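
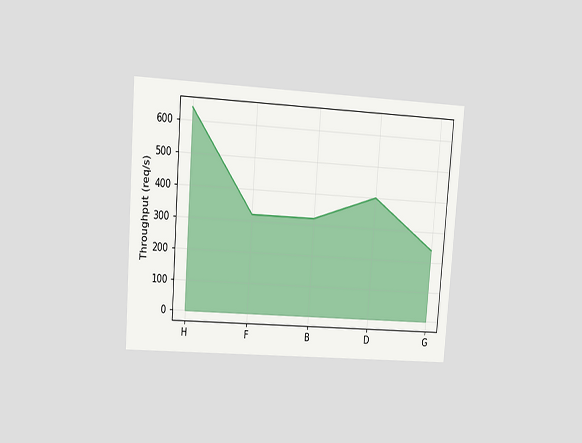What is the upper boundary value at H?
The chart is tilted about 4° clockwise and viewed at a slight angle. At H the upper boundary is at 640req/s.

640req/s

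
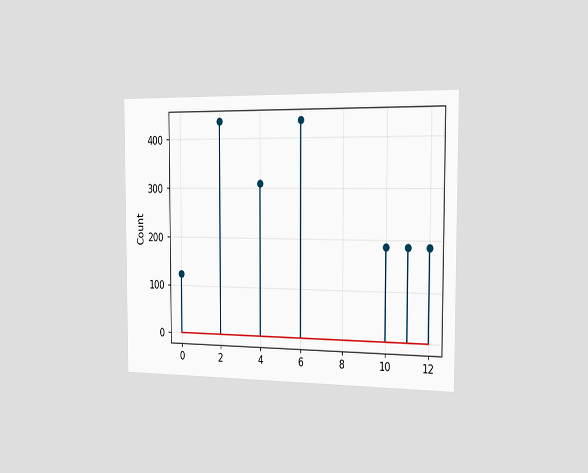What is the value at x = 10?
186

The chart is viewed slightly from the right. The stem at x=10 reaches 186.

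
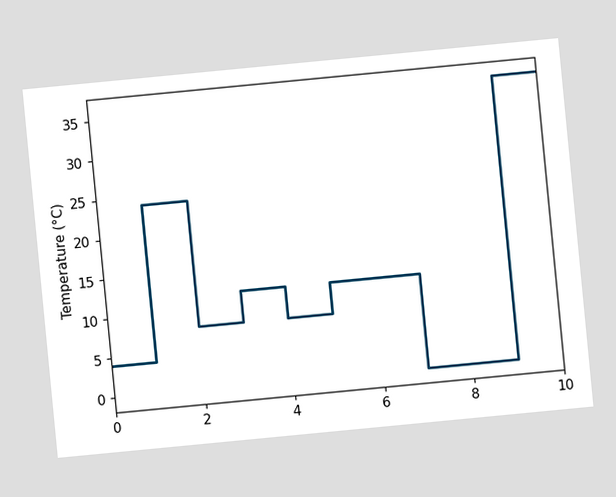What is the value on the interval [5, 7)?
12°C

The chart is tilted about 5° counter-clockwise. On [5, 7) the step sits at 12°C.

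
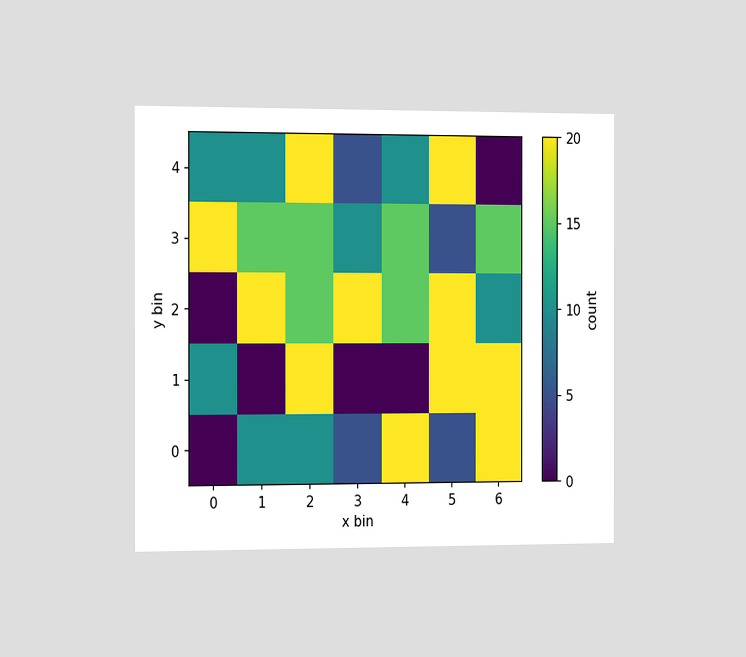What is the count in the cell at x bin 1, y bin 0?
The chart is viewed slightly from the left. Matching the cell (1, 0) against the colorbar gives 10.

10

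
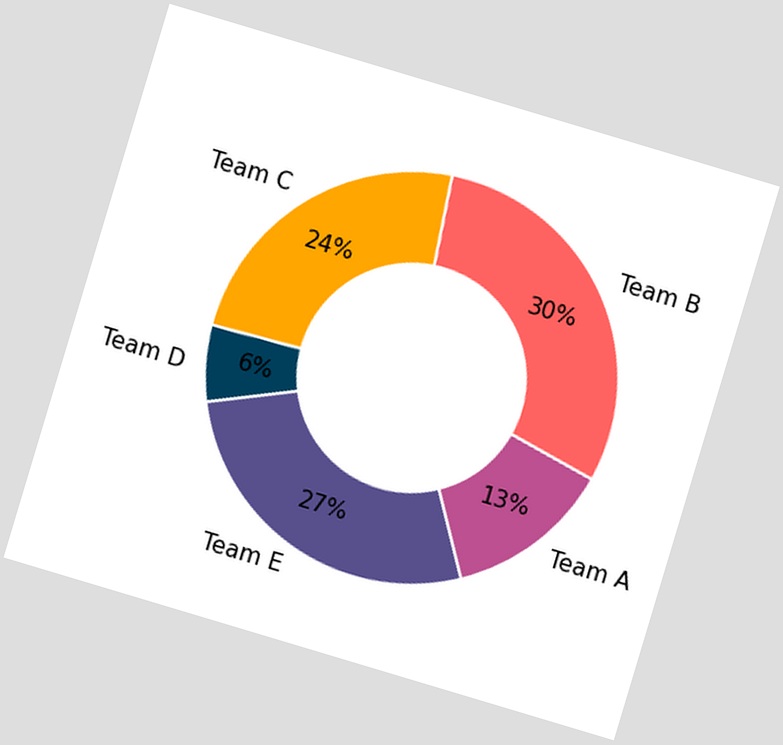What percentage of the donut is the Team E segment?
27%

The chart is tilted about 17° clockwise. The Team E segment takes up 27% of the ring.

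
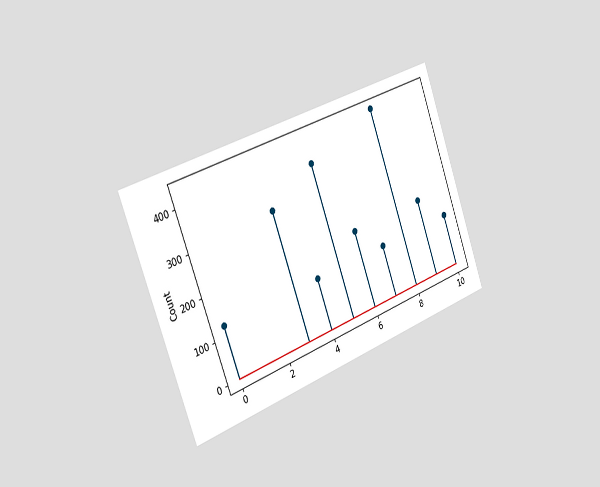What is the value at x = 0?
The chart is tilted about 20° counter-clockwise and viewed slightly from the left. The stem at x=0 reaches 124.

124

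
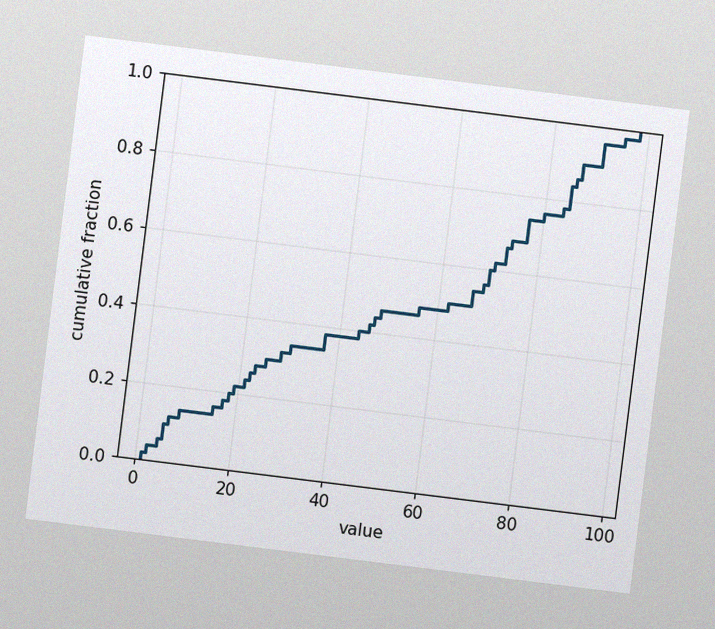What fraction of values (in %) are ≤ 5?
The chart is tilted about 7° clockwise, with some photo noise. At x=5 the ECDF step is at 10%.

10%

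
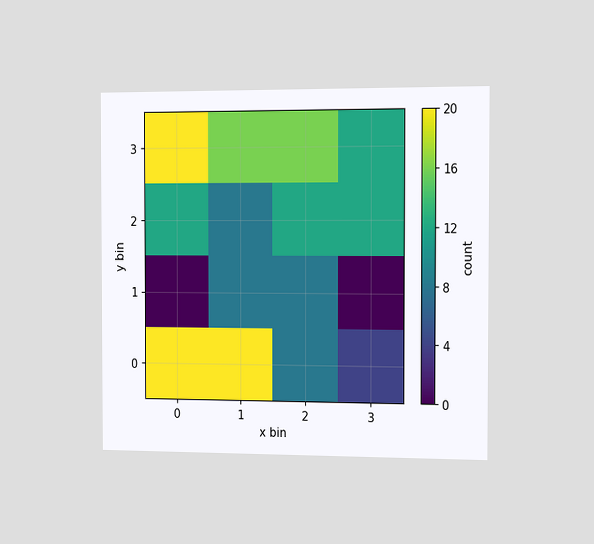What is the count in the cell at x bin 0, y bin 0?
The chart is viewed slightly from the right. Matching the cell (0, 0) against the colorbar gives 20.

20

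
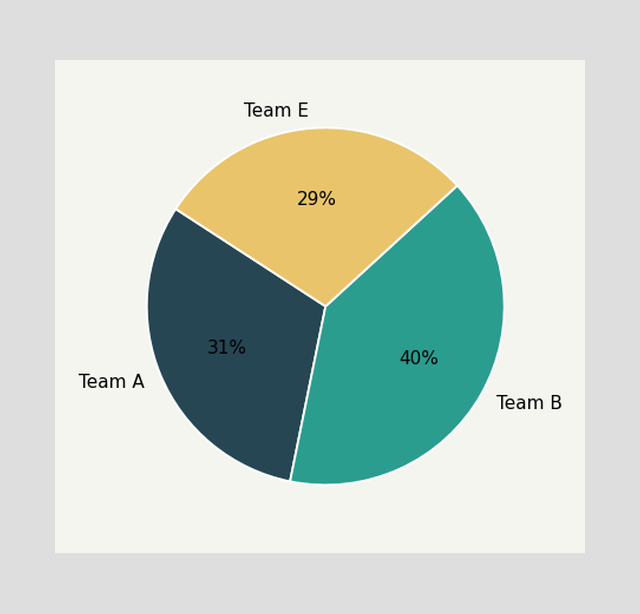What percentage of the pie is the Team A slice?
31%

The Team A slice takes up 31% of the pie.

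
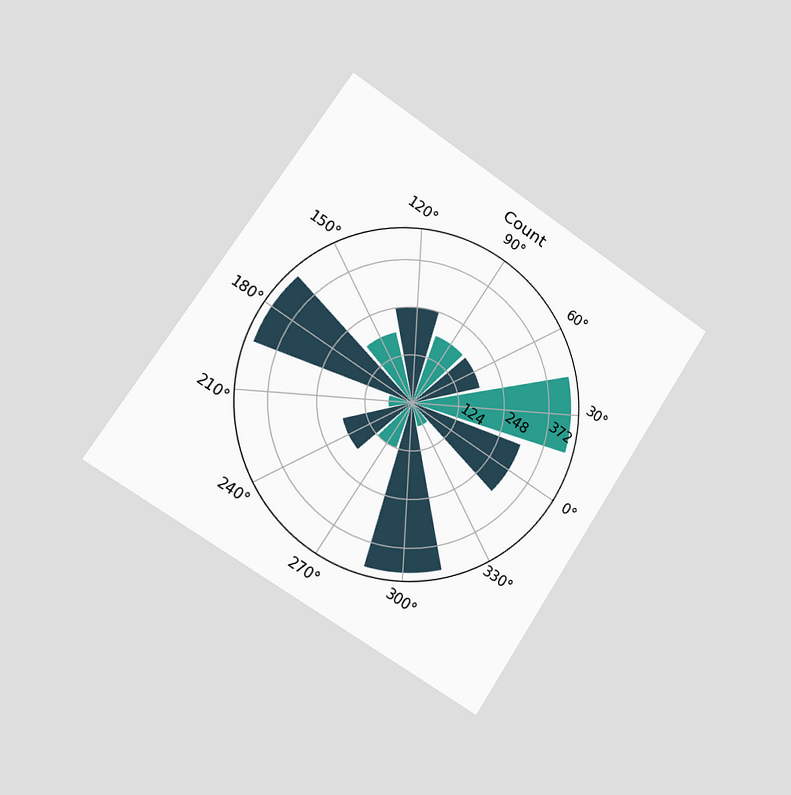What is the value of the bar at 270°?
124

The chart is tilted about 33° clockwise and viewed slightly from the left. The bar at 270° reaches 124 on the radial axis.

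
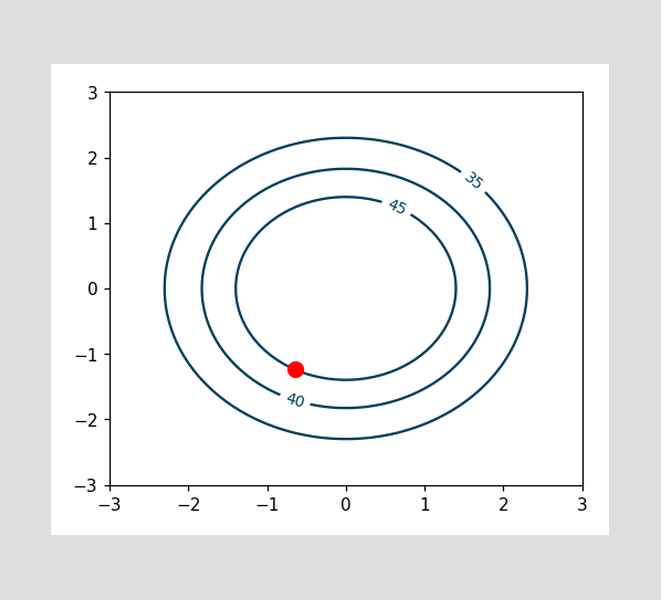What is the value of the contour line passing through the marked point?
The marked point sits on the contour labelled 45.

45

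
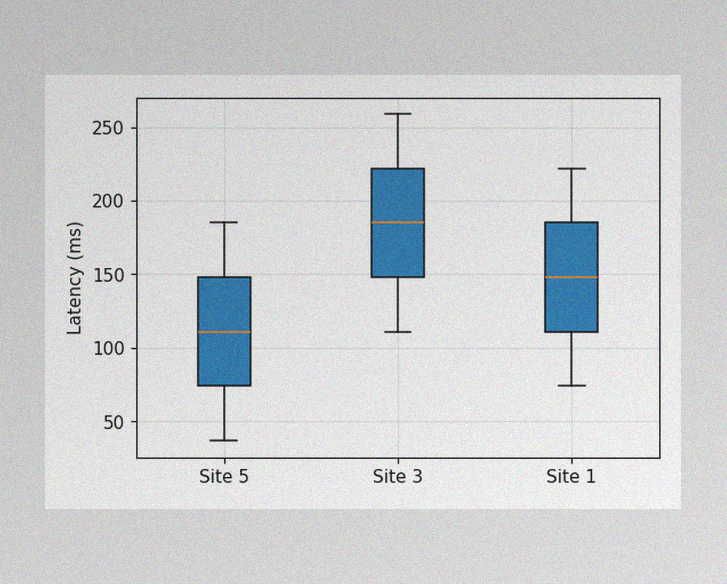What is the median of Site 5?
111ms

The image has some photo noise and uneven lighting. The median line in the Site 5 box sits at 111ms.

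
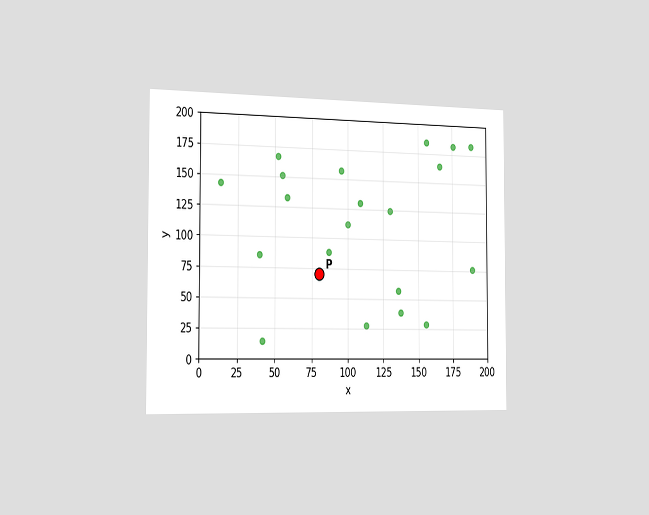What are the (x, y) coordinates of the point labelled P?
(80, 70)

The chart is viewed slightly from the left. Following the gridlines from P to each axis, P sits at (80, 70).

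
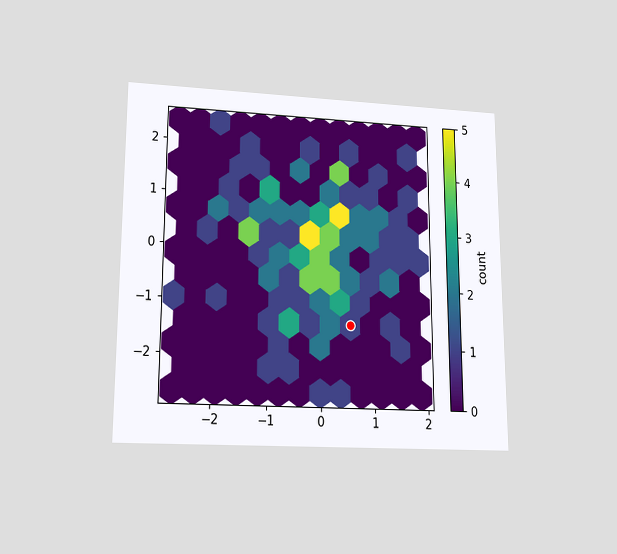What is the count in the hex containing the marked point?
1

The chart is viewed slightly from below. The marked hex reads 1 on the colorbar.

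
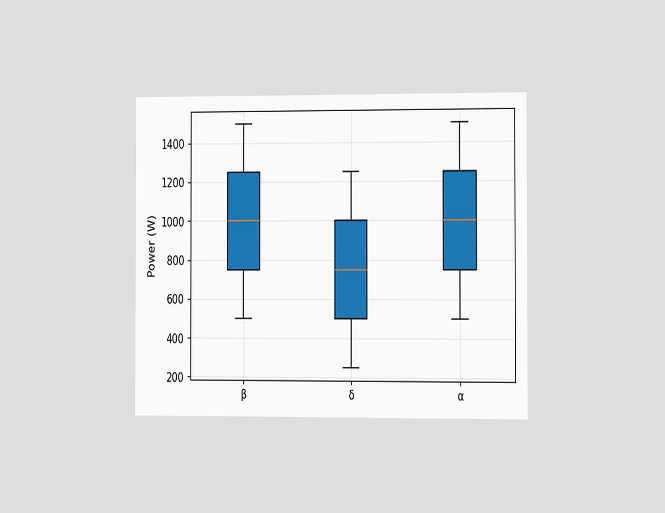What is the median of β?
The chart is viewed slightly from the right. The median line in the β box sits at 1000W.

1000W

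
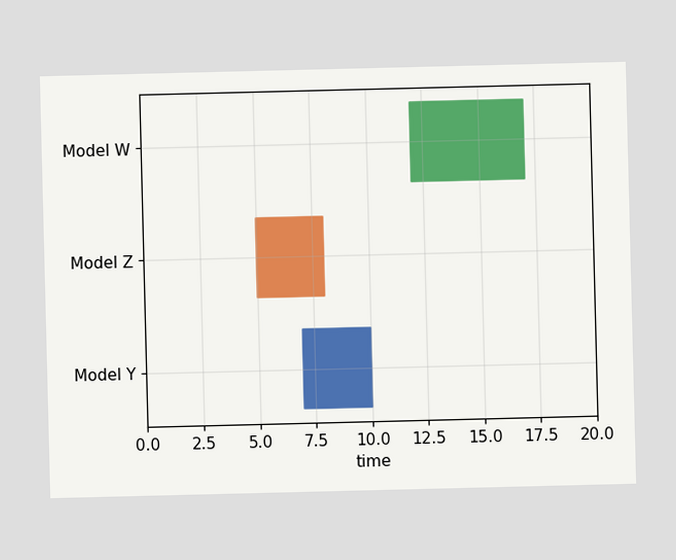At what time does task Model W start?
The Model W bar begins at t=12.

12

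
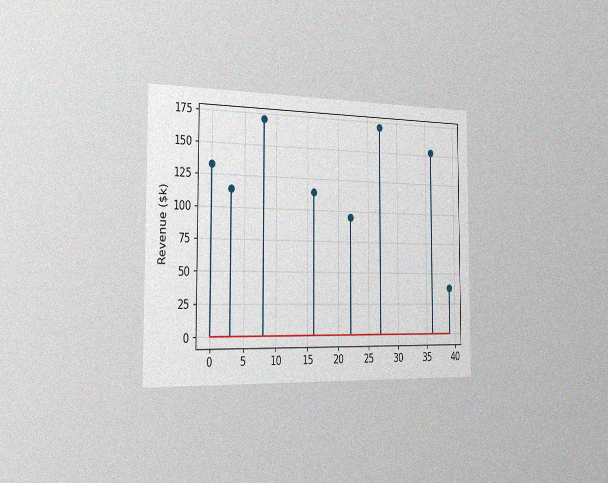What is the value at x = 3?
The chart is viewed slightly from the left, with some photo noise. The stem at x=3 reaches $114k.

$114k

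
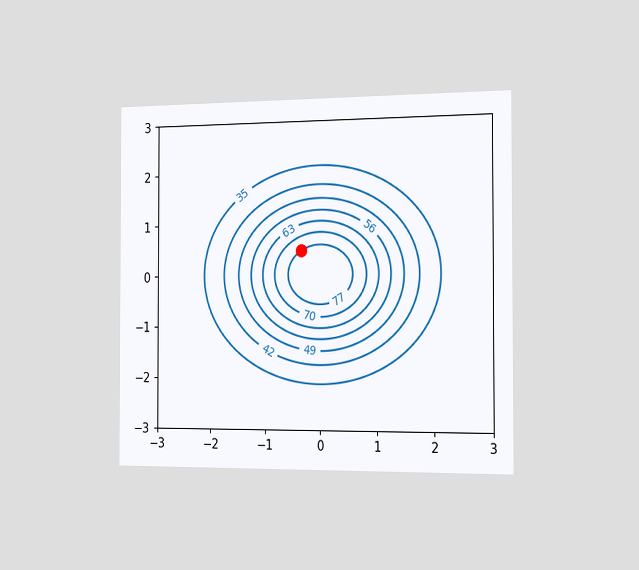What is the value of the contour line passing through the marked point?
77

The chart is viewed slightly from the right. The marked point sits on the contour labelled 77.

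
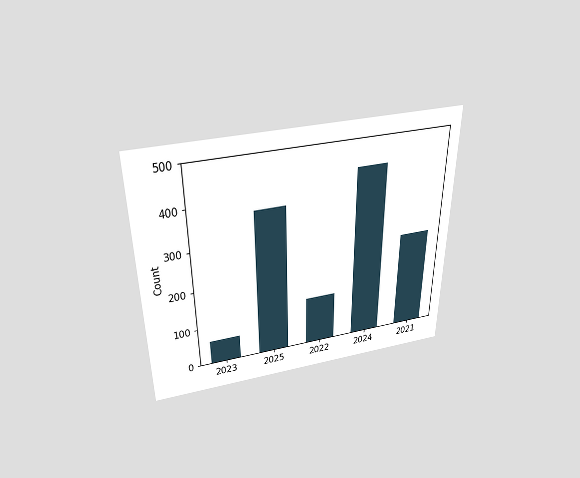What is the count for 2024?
The chart is viewed slightly from above. Reading along the chart's y-axis, the 2024 bar reaches 434.

434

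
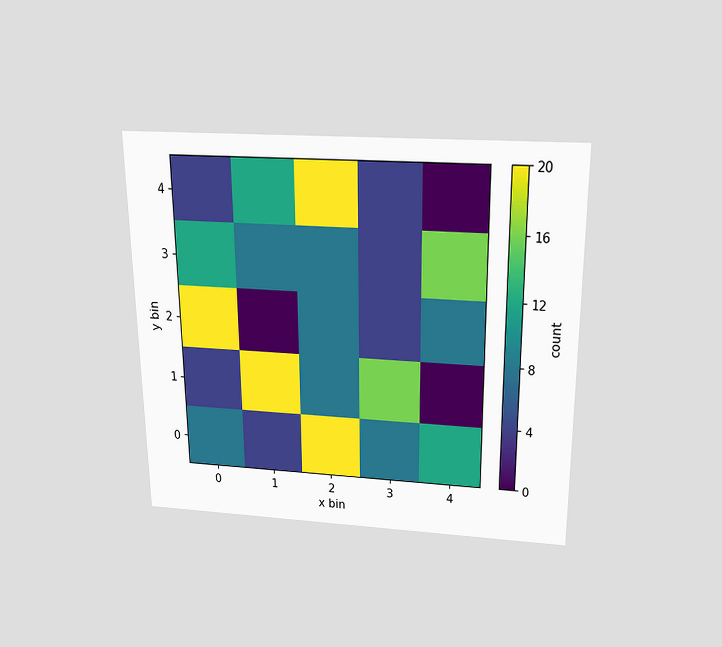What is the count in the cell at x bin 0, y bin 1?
4

The chart is viewed slightly from above. Matching the cell (0, 1) against the colorbar gives 4.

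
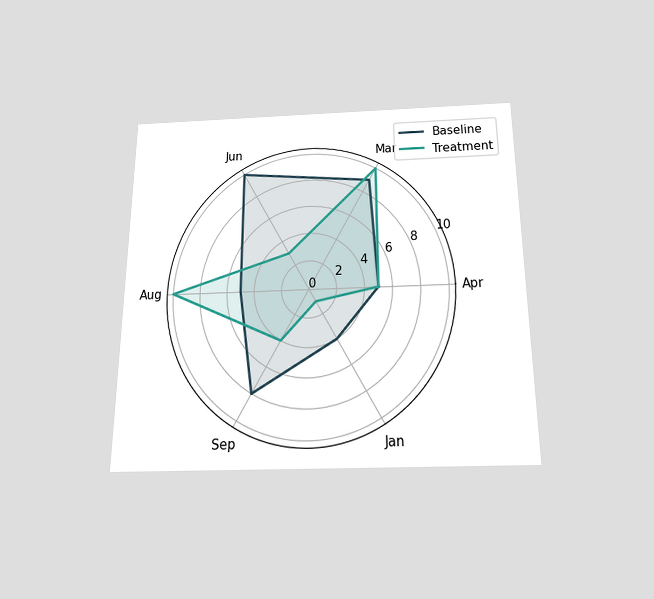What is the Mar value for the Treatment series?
10

The chart is viewed slightly from below. On the Mar axis, Treatment reaches 10.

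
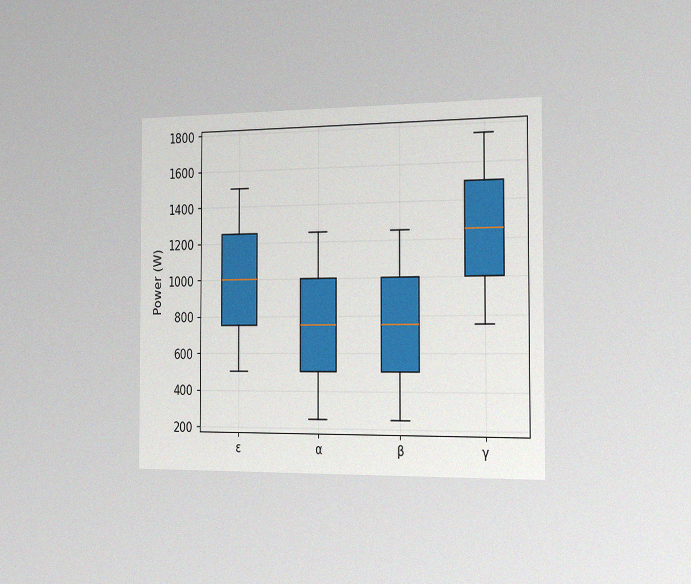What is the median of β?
The chart is viewed slightly from the right, with some photo noise. The median line in the β box sits at 750W.

750W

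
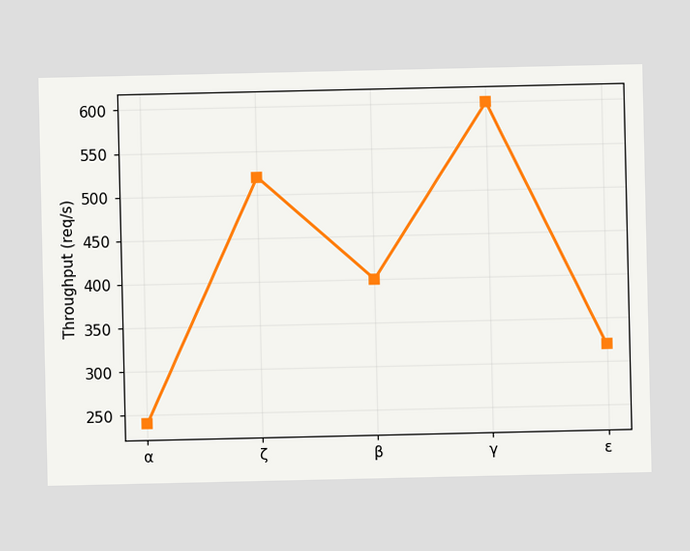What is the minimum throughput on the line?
240req/s

The lowest point is at α, and reading across to the y-axis gives 240req/s.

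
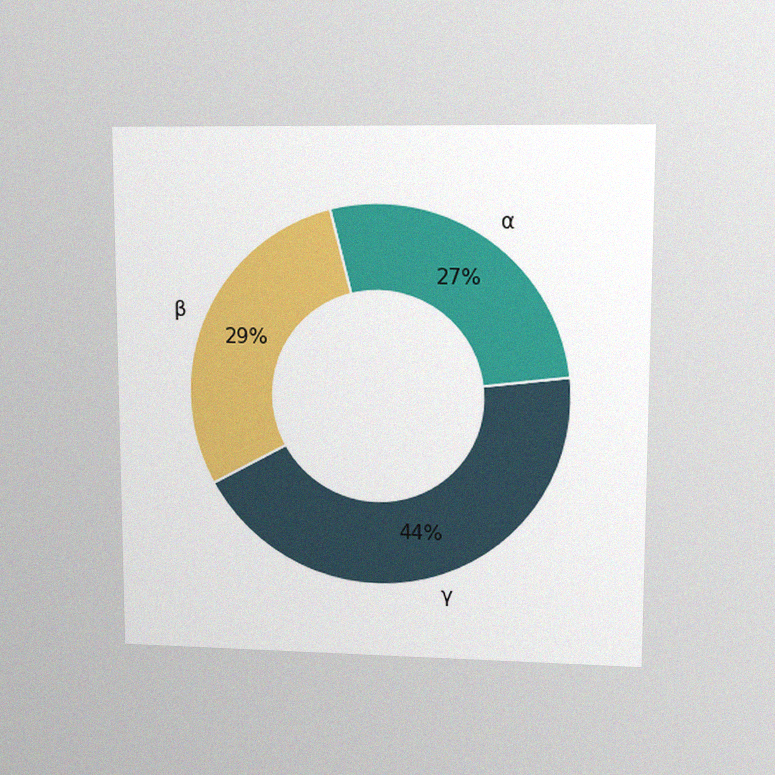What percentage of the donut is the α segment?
27%

The chart is viewed at a slight angle, with some photo noise. The α segment takes up 27% of the ring.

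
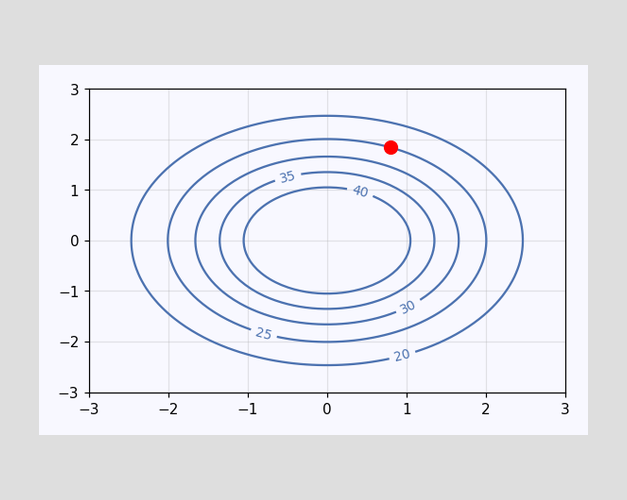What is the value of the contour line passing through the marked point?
25

The marked point sits on the contour labelled 25.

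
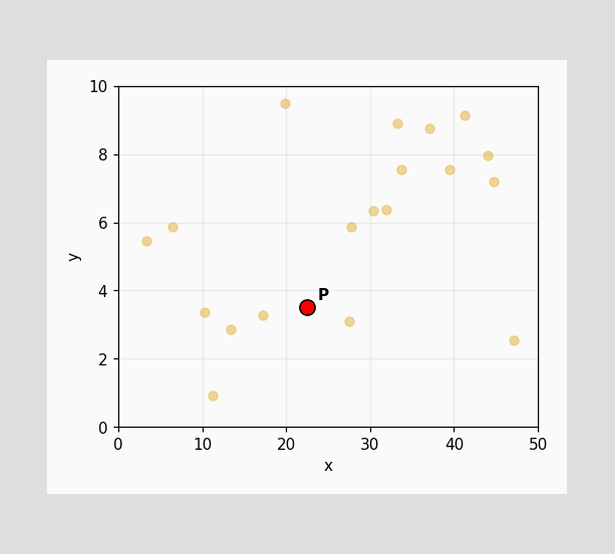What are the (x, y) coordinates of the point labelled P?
Following the gridlines from P to each axis, P sits at (22.5, 3.5).

(22.5, 3.5)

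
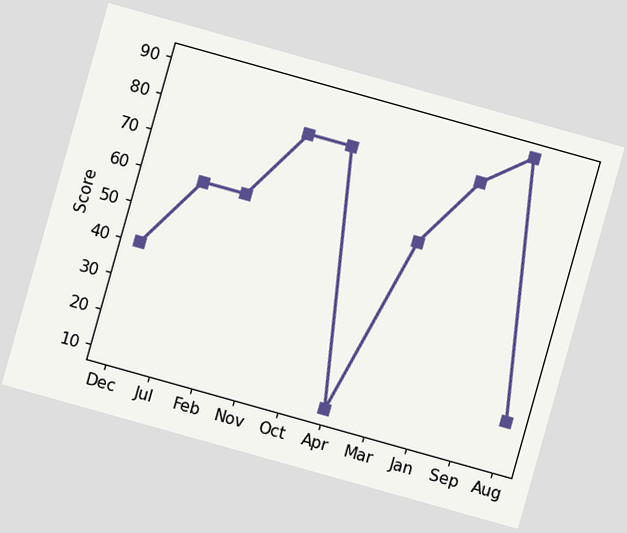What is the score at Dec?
The chart is tilted about 16° clockwise. At Dec, the line is at 40.

40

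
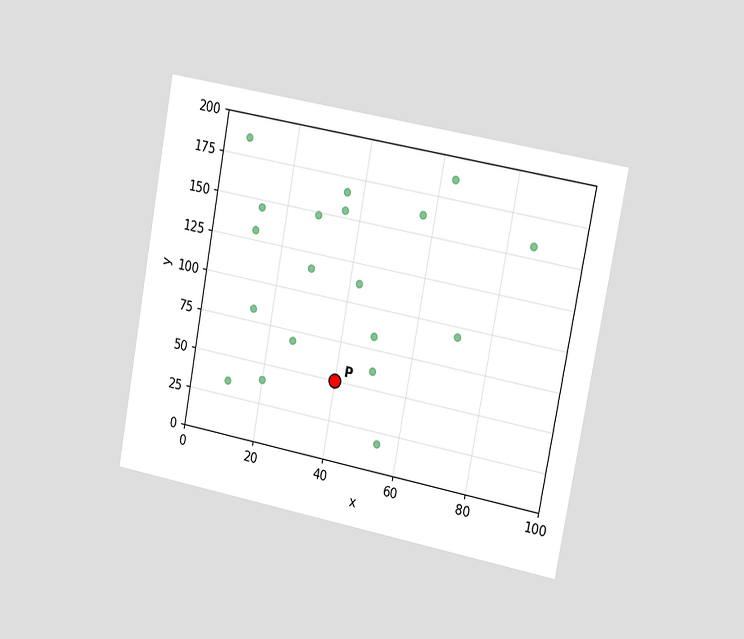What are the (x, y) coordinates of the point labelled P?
The chart is tilted about 10° clockwise and viewed slightly from the right. Following the gridlines from P to each axis, P sits at (40, 50).

(40, 50)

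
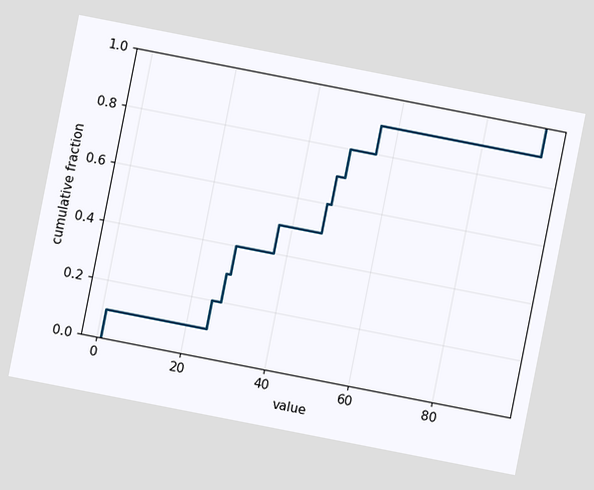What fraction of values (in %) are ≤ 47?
60%

The chart is tilted about 11° clockwise. At x=47 the ECDF step is at 60%.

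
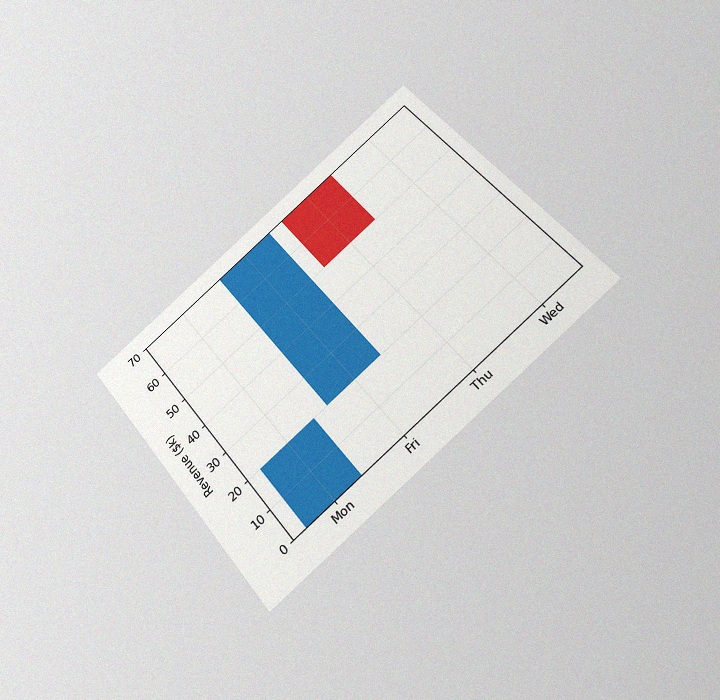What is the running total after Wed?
$50k

The chart is tilted about 38° counter-clockwise and viewed slightly from below, with some photo noise. After Wed the running total reaches $50k.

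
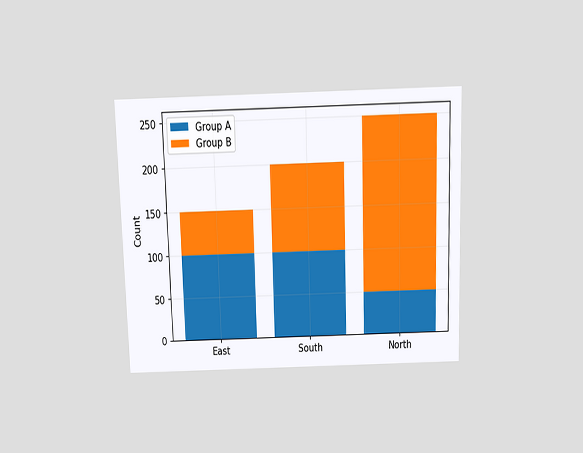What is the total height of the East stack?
The chart is viewed slightly from above. The East stack's top reaches 150 on the y-axis.

150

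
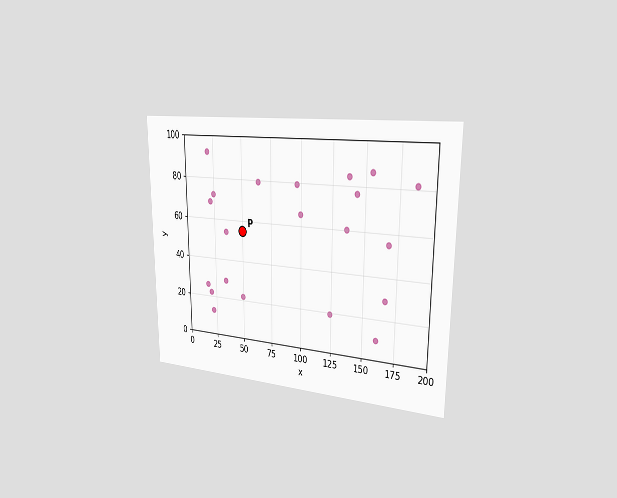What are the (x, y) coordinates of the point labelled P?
(50, 55)

The chart is viewed slightly from the right. Following the gridlines from P to each axis, P sits at (50, 55).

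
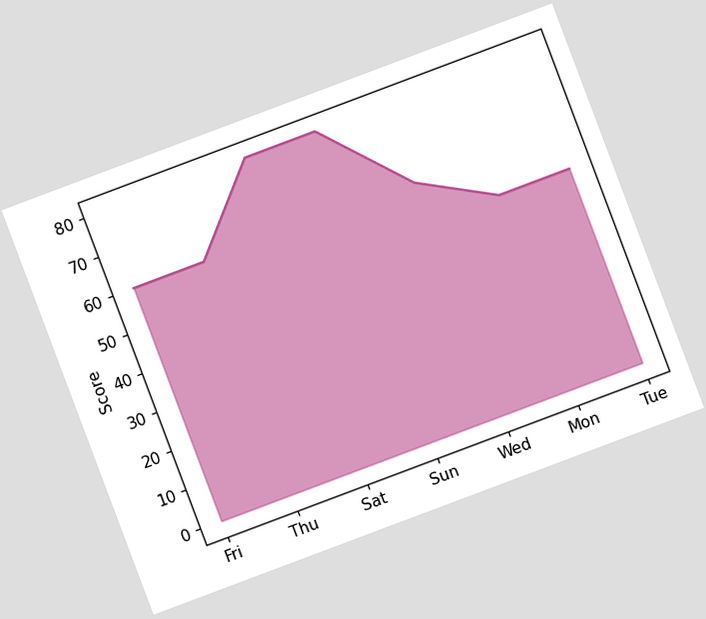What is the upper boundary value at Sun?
80

The chart is tilted about 21° counter-clockwise. At Sun the upper boundary is at 80.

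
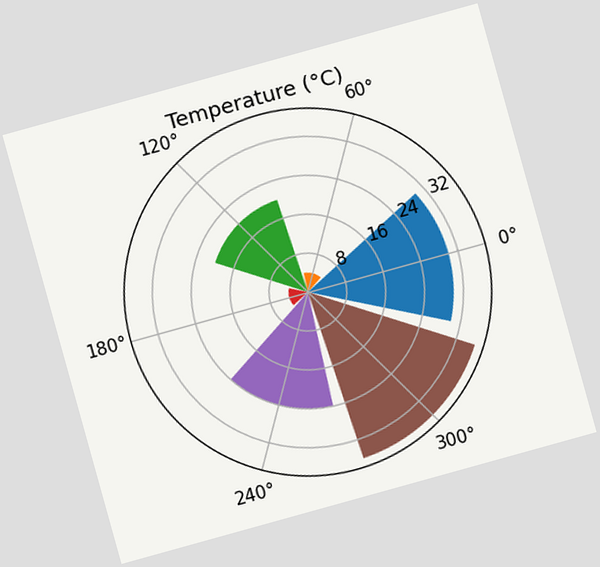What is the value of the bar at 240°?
24°C

The chart is tilted about 16° counter-clockwise. The bar at 240° reaches 24°C on the radial axis.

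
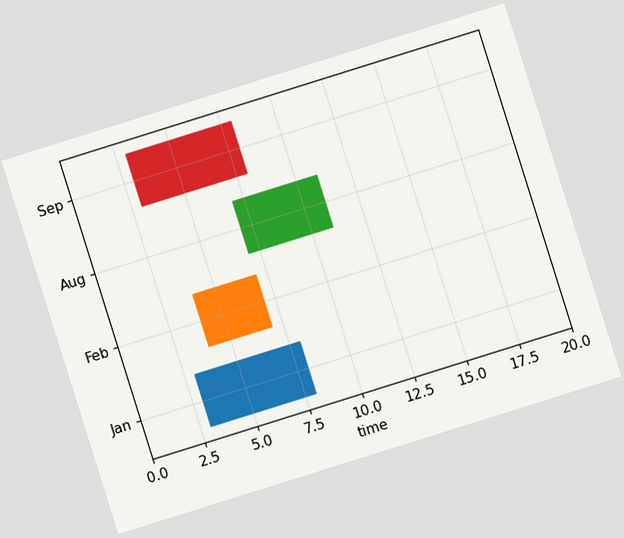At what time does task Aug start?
7

The chart is tilted about 17° counter-clockwise. The Aug bar begins at t=7.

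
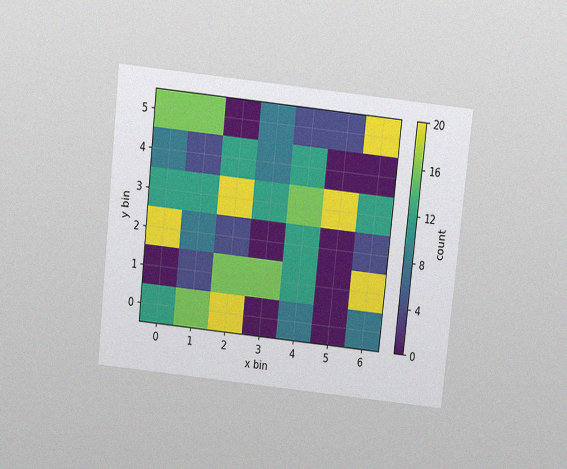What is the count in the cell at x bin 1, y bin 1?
The chart is tilted about 6° clockwise and viewed slightly from above, with some photo noise. Matching the cell (1, 1) against the colorbar gives 4.

4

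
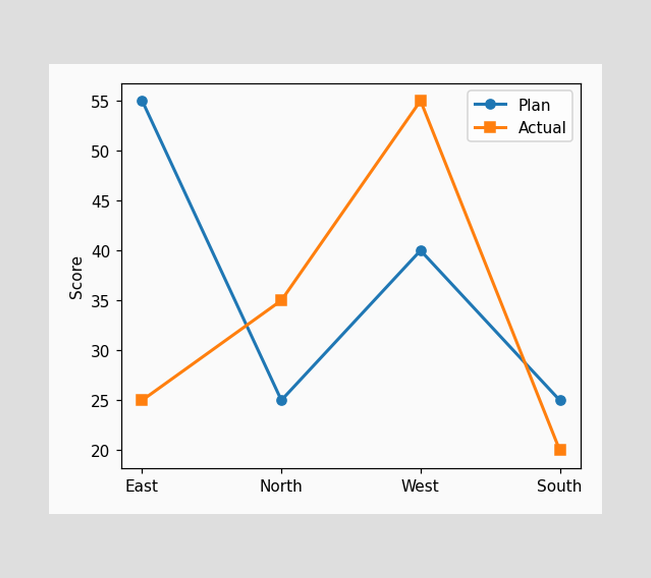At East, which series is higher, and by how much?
Plan, by 30

At East, Plan sits above the other line by 30.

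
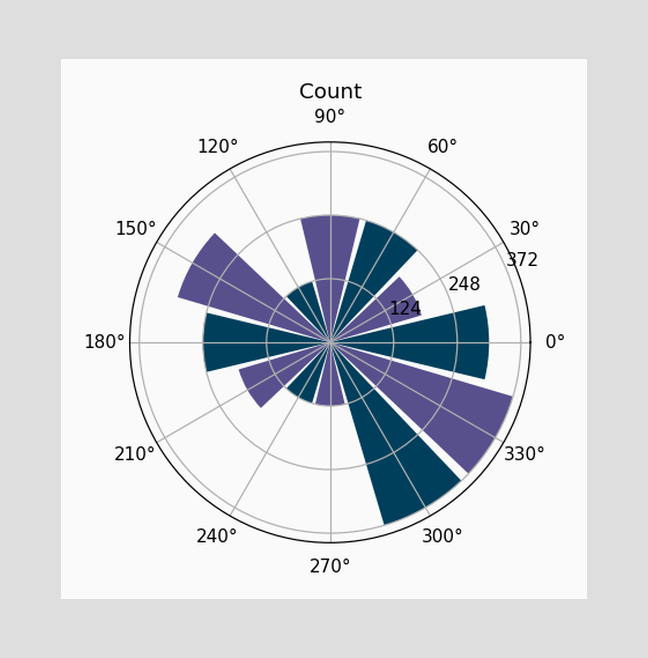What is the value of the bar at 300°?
372

The bar at 300° reaches 372 on the radial axis.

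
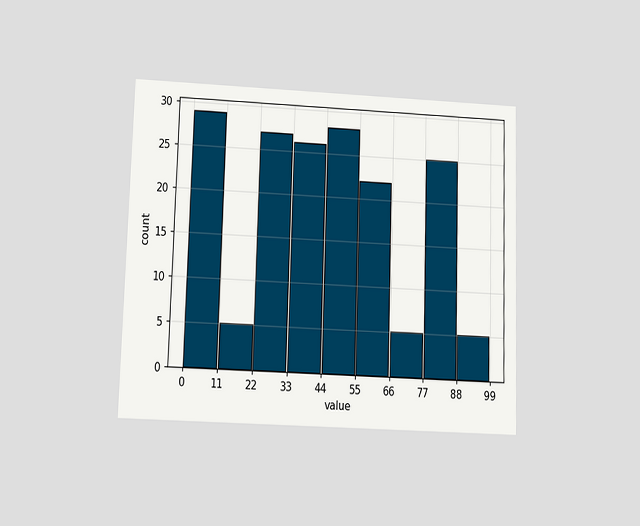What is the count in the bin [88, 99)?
The chart is viewed slightly from below. The [88, 99) bin has height 5.

5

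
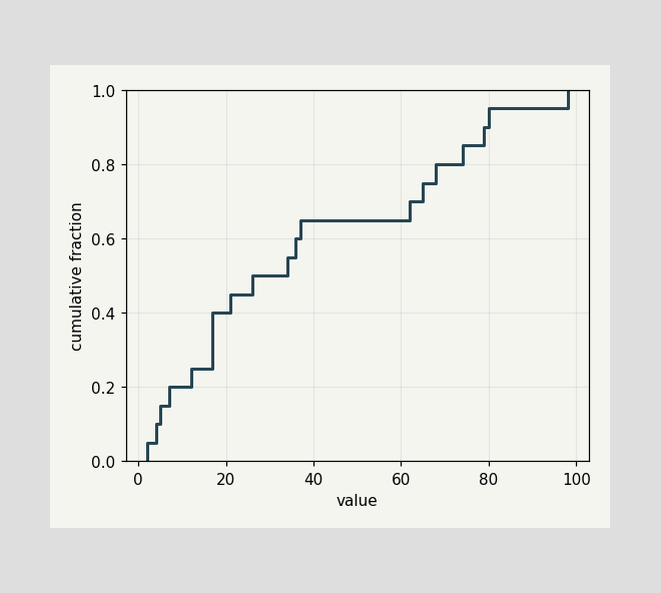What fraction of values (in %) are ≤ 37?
At x=37 the ECDF step is at 65%.

65%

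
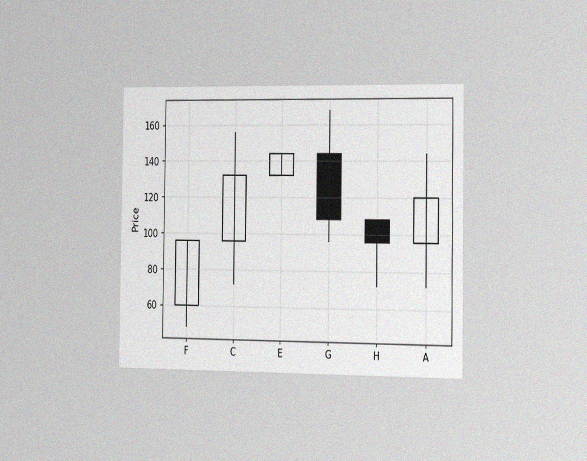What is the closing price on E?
144

The chart is viewed slightly from the right, with some photo noise. The E candle closes at 144.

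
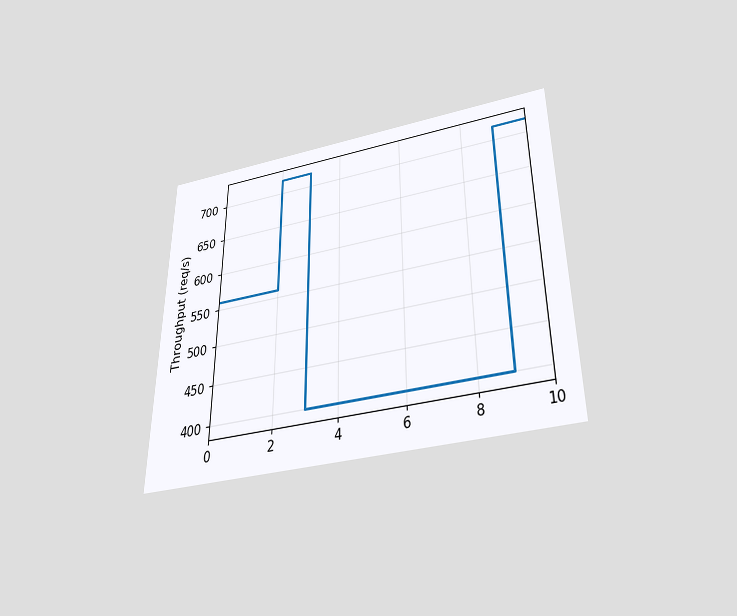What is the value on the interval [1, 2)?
560req/s

The chart is viewed slightly from below. On [1, 2) the step sits at 560req/s.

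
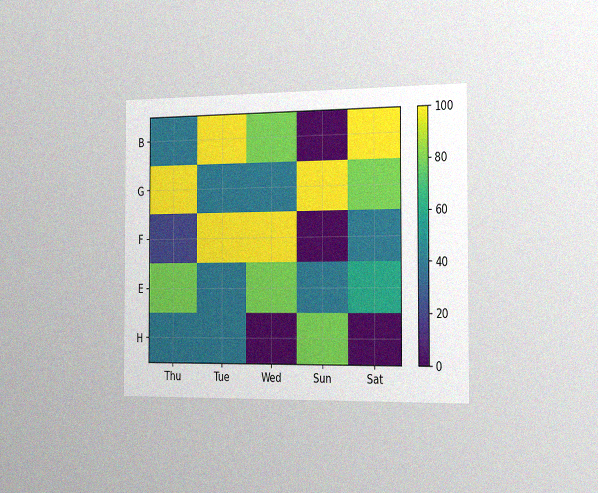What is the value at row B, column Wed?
The chart is viewed slightly from the right, with some photo noise. Matching cell (B, Wed) against the colorbar gives 80.

80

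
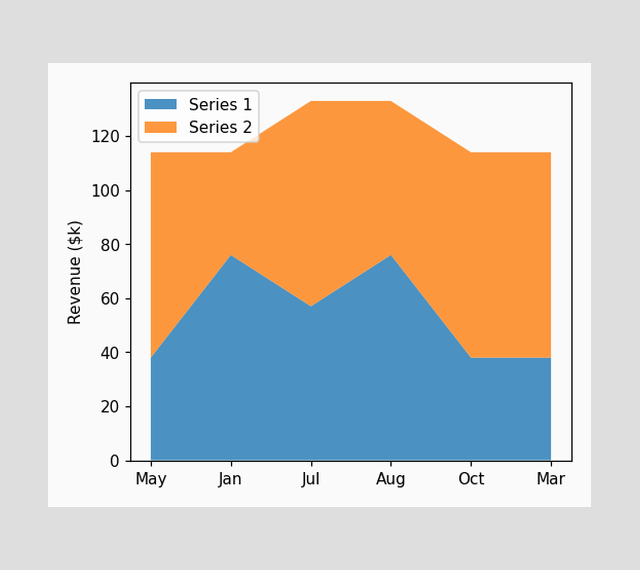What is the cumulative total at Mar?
$114k

The stacked total at Mar reaches $114k.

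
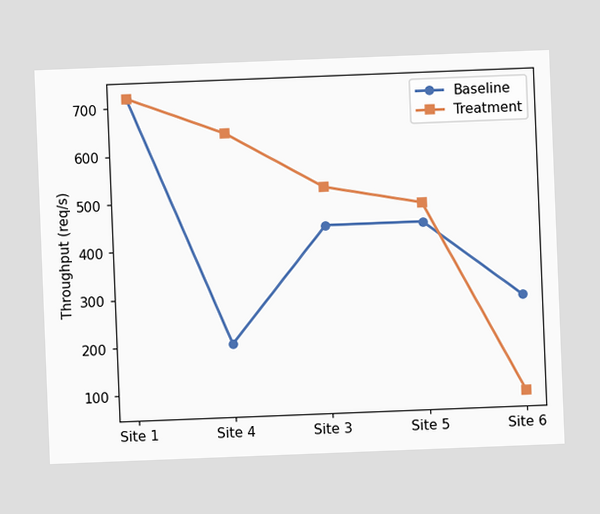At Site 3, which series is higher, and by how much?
The chart is tilted about 2° counter-clockwise. At Site 3, Treatment sits above the other line by 80req/s.

Treatment, by 80req/s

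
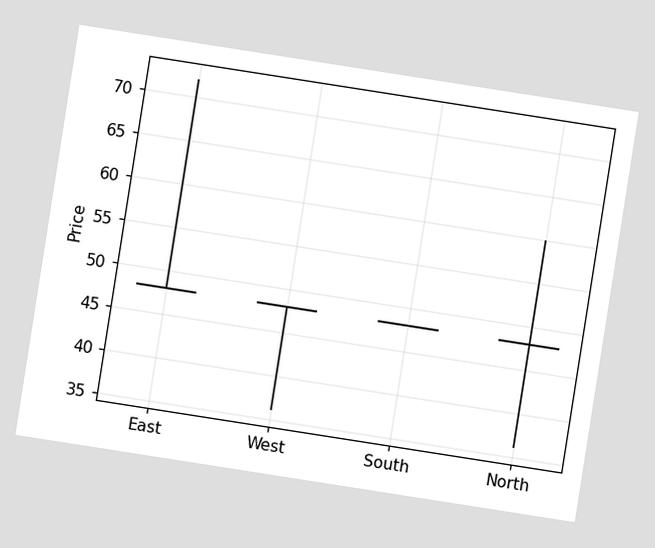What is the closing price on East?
48

The chart is tilted about 9° clockwise. The East candle closes at 48.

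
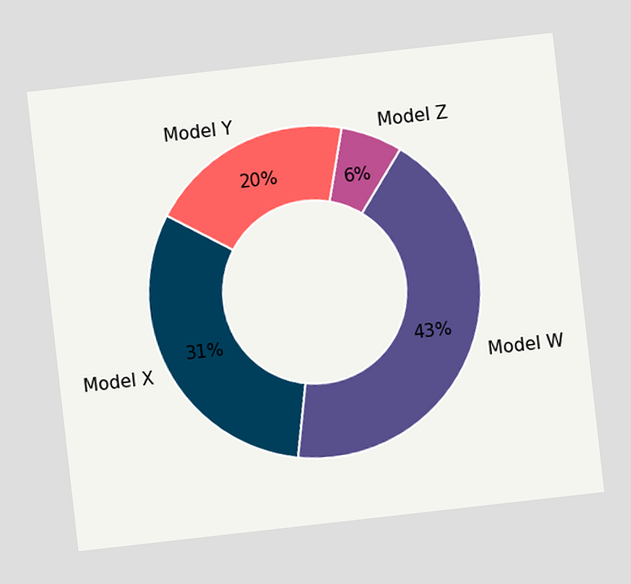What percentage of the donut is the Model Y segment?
The chart is tilted about 6° counter-clockwise. The Model Y segment takes up 20% of the ring.

20%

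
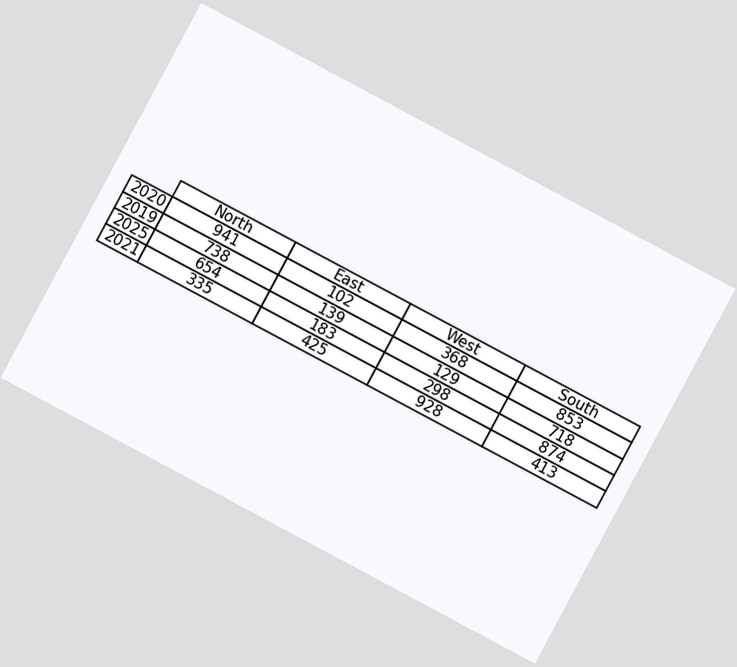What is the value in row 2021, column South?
The chart is tilted about 28° clockwise. The (2021, South) cell reads 413.

413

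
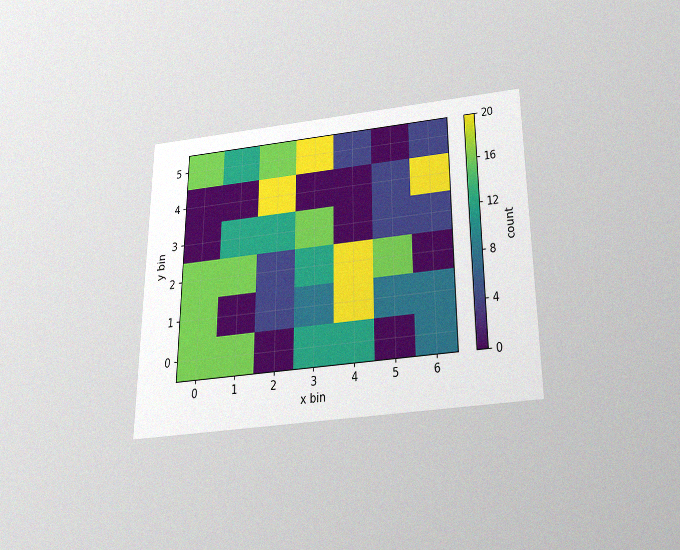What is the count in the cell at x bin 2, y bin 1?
4

The chart is viewed slightly from below, with some photo noise. Matching the cell (2, 1) against the colorbar gives 4.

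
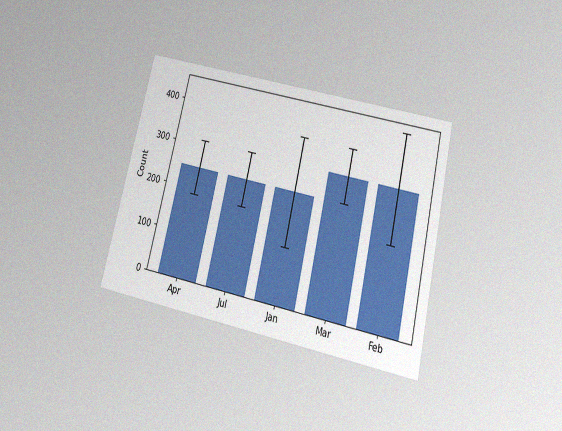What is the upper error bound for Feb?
434

The chart is tilted about 13° clockwise and viewed slightly from below, with some photo noise. The Feb bar's upper whisker reaches 434.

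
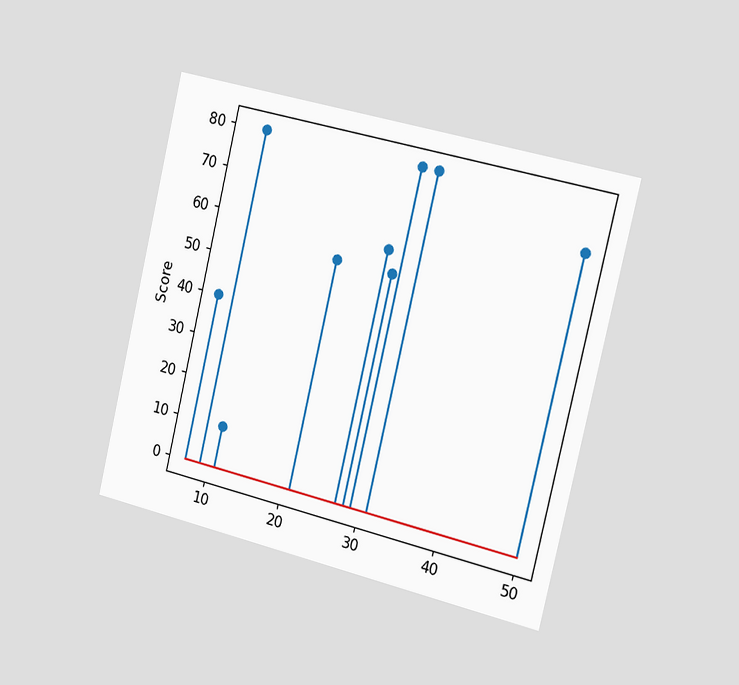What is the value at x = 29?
80

The chart is tilted about 13° clockwise and viewed slightly from the right. The stem at x=29 reaches 80.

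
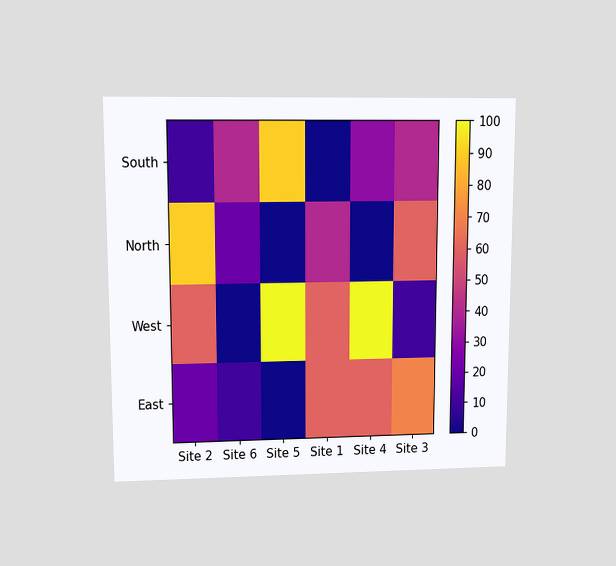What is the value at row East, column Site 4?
60

The chart is viewed at a slight angle. Matching cell (East, Site 4) against the colorbar gives 60.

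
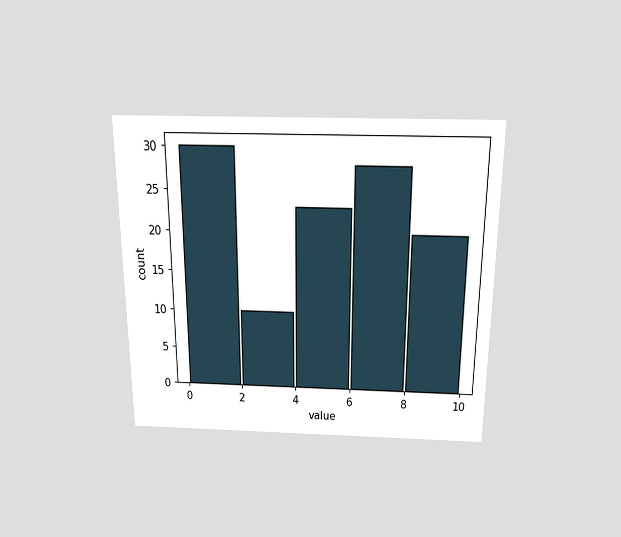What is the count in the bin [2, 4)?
10

The chart is viewed slightly from above. The [2, 4) bin has height 10.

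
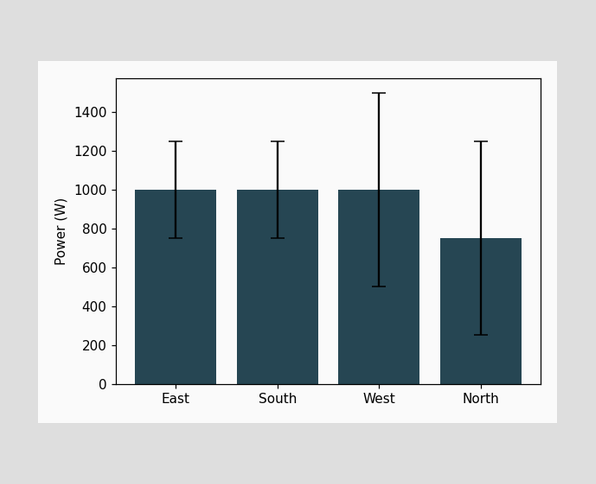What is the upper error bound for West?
1500W

The West bar's upper whisker reaches 1500W.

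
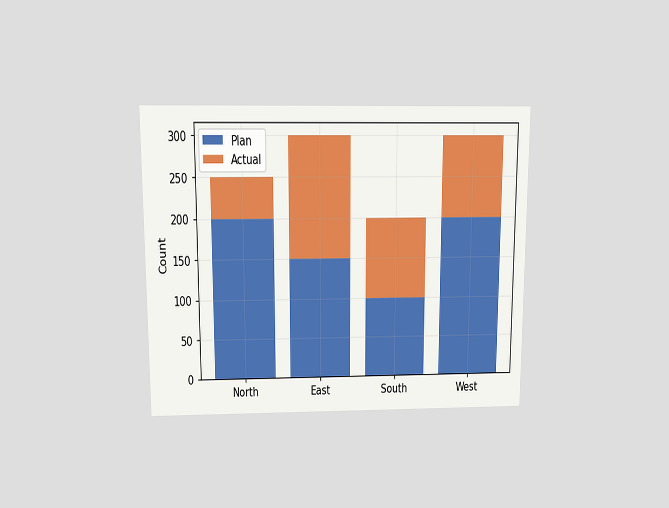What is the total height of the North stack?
250

The chart is viewed slightly from above. The North stack's top reaches 250 on the y-axis.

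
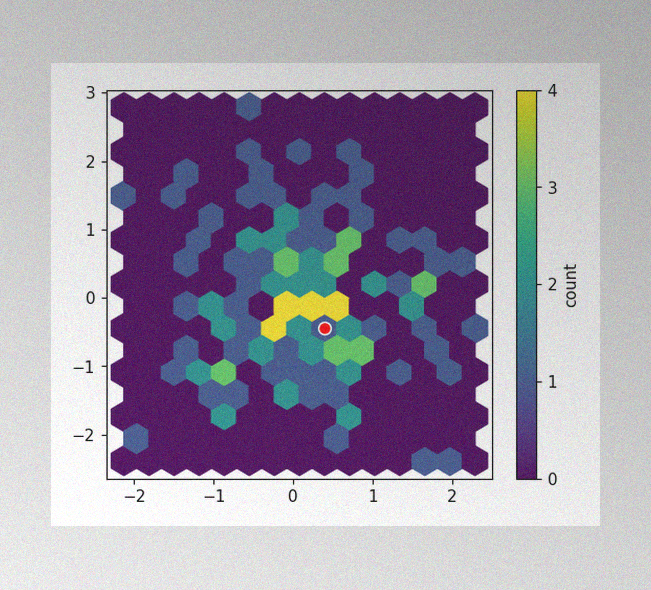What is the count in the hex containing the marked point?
The image has some photo noise and uneven lighting. The marked hex reads 1 on the colorbar.

1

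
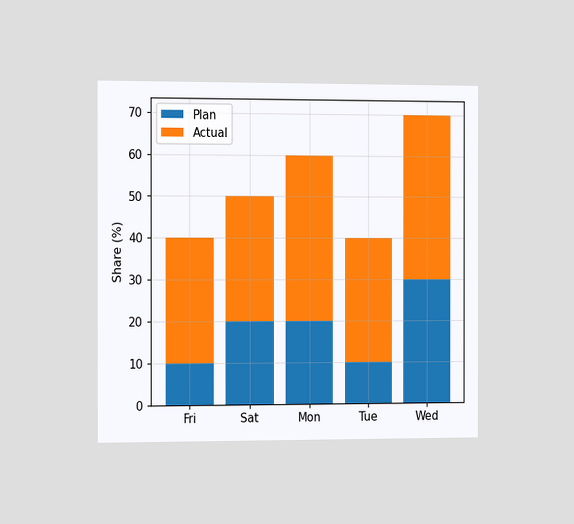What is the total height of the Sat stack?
The chart is viewed at a slight angle. The Sat stack's top reaches 50% on the y-axis.

50%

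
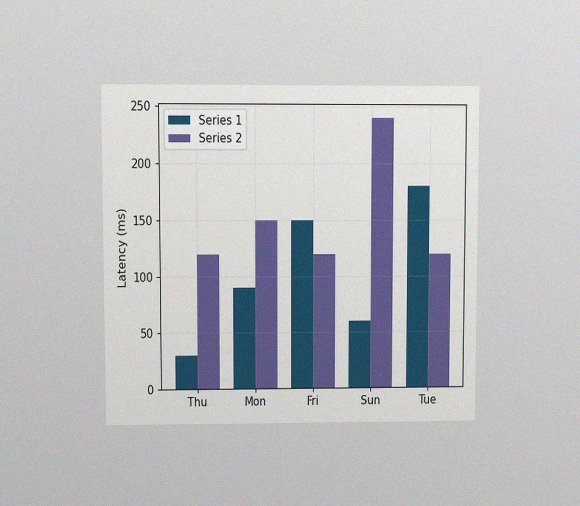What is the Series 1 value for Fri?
The chart is viewed at a slight angle, with some photo noise. The Series 1 bar at Fri reaches 150ms on the y-axis.

150ms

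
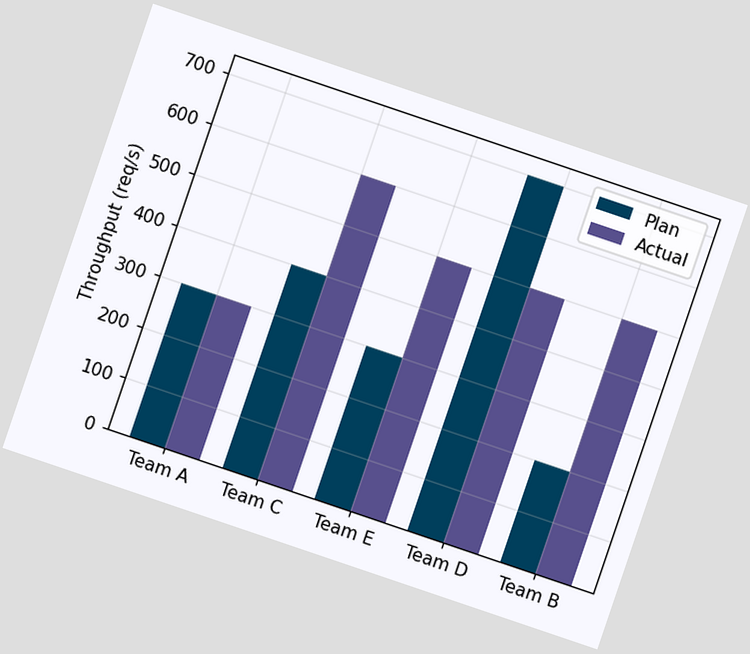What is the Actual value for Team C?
600req/s

The chart is tilted about 19° clockwise. The Actual bar at Team C reaches 600req/s on the y-axis.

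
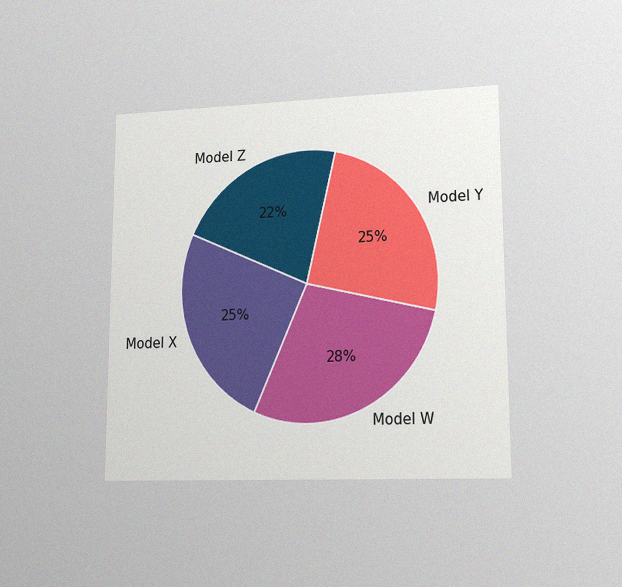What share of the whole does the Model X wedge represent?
25%

The chart is viewed at a slight angle, with some photo noise. The Model X slice takes up 25% of the pie.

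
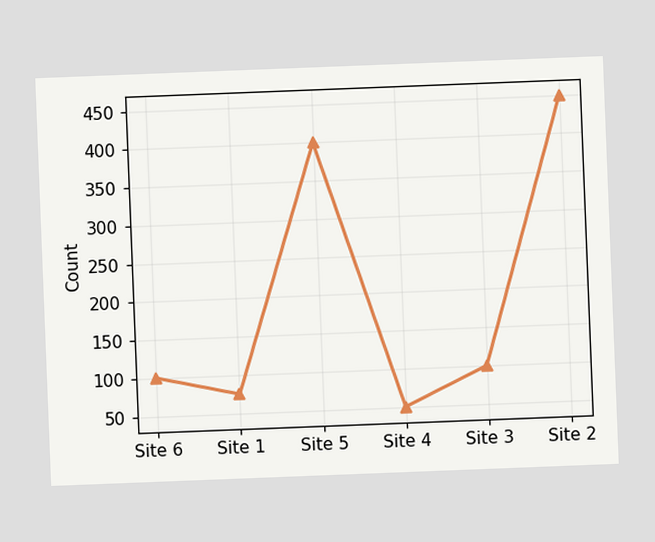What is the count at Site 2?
The chart is tilted about 2° counter-clockwise. At Site 2, the line is at 450.

450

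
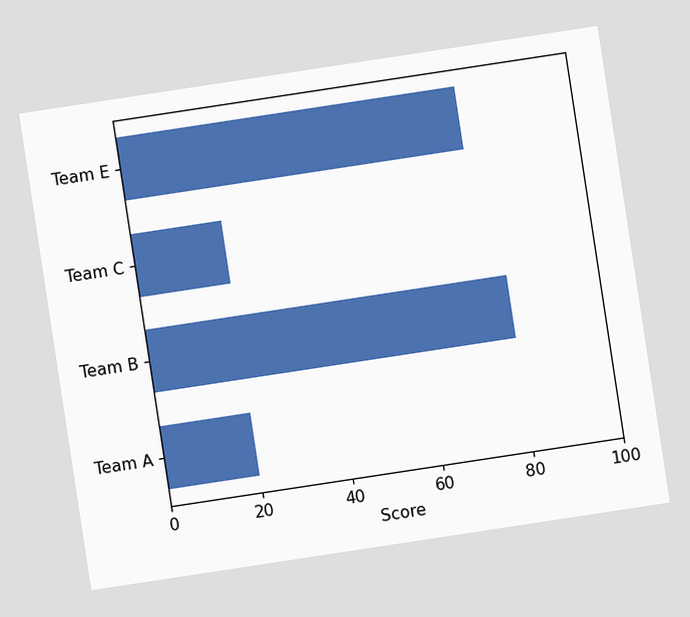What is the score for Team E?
75

The chart is tilted about 9° counter-clockwise. Reading along the chart's x-axis, the Team E bar reaches 75.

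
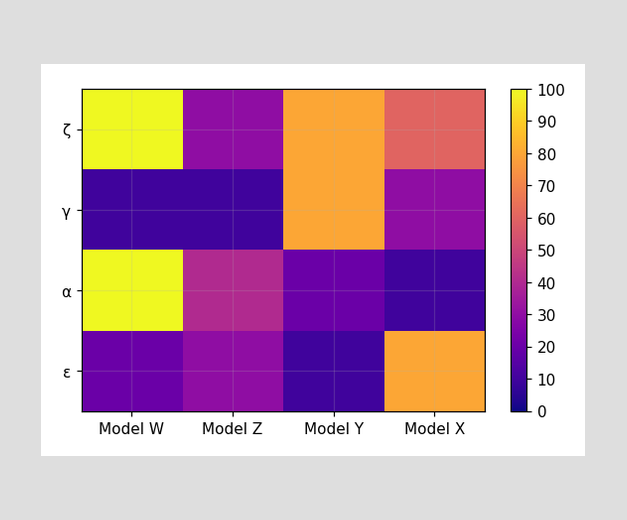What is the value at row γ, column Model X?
Matching cell (γ, Model X) against the colorbar gives 30.

30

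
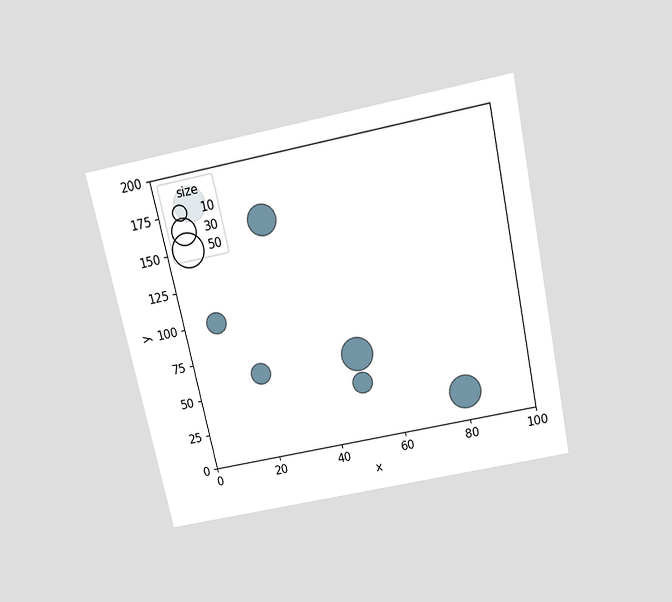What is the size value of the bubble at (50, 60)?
50

The chart is tilted about 12° counter-clockwise and viewed slightly from above. Matching the bubble at (50, 60) against the size legend gives 50.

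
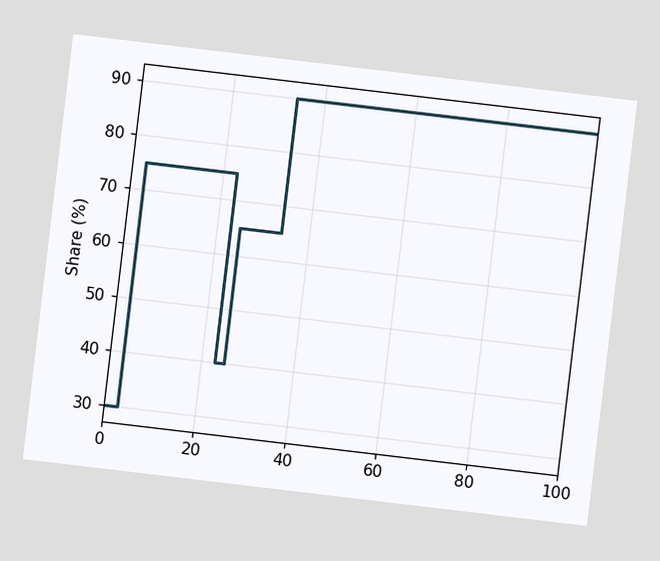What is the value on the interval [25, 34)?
The chart is tilted about 7° clockwise. On [25, 34) the step sits at 65%.

65%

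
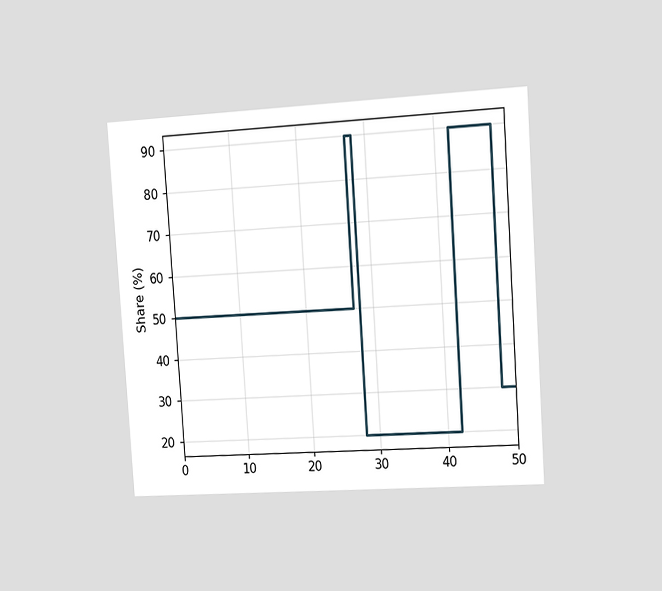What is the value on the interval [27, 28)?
The chart is tilted about 4° counter-clockwise and viewed slightly from the right. On [27, 28) the step sits at 90%.

90%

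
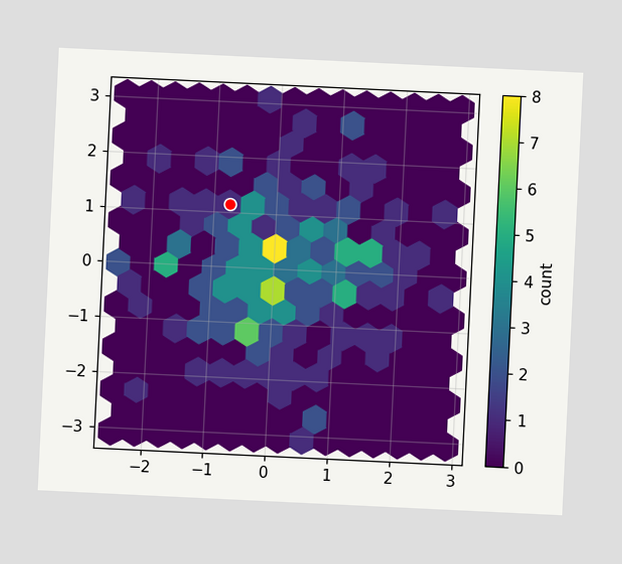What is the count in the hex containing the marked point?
1

The chart is tilted about 3° clockwise. The marked hex reads 1 on the colorbar.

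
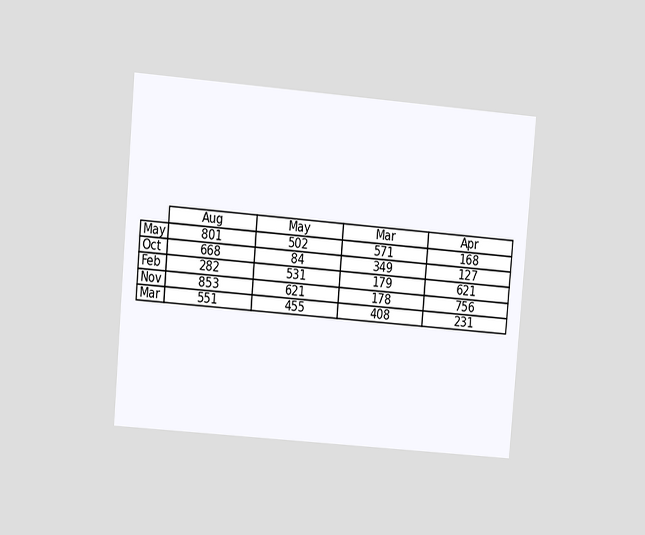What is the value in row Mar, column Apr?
231

The chart is tilted about 5° clockwise and viewed at a slight angle. The (Mar, Apr) cell reads 231.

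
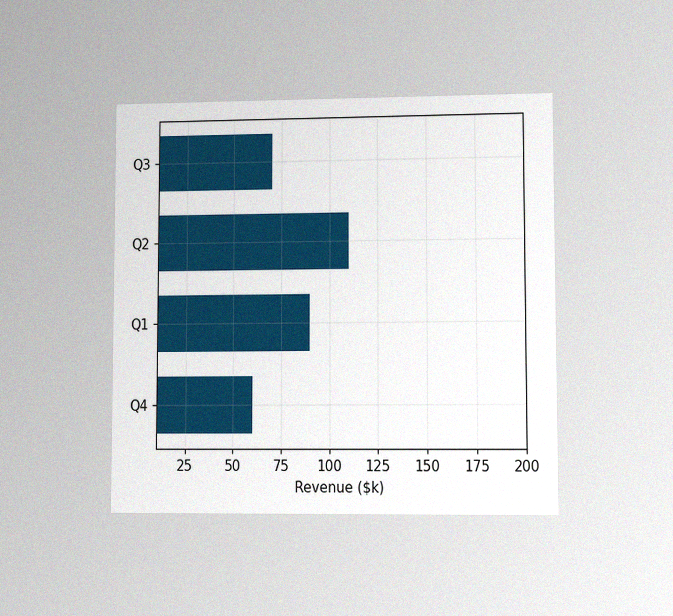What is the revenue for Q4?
The chart is viewed at a slight angle, with some photo noise. Reading along the chart's x-axis, the Q4 bar reaches $60k.

$60k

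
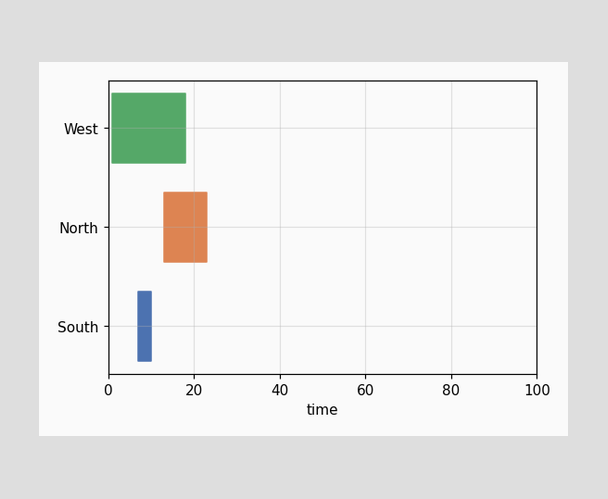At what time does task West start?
The West bar begins at t=1.

1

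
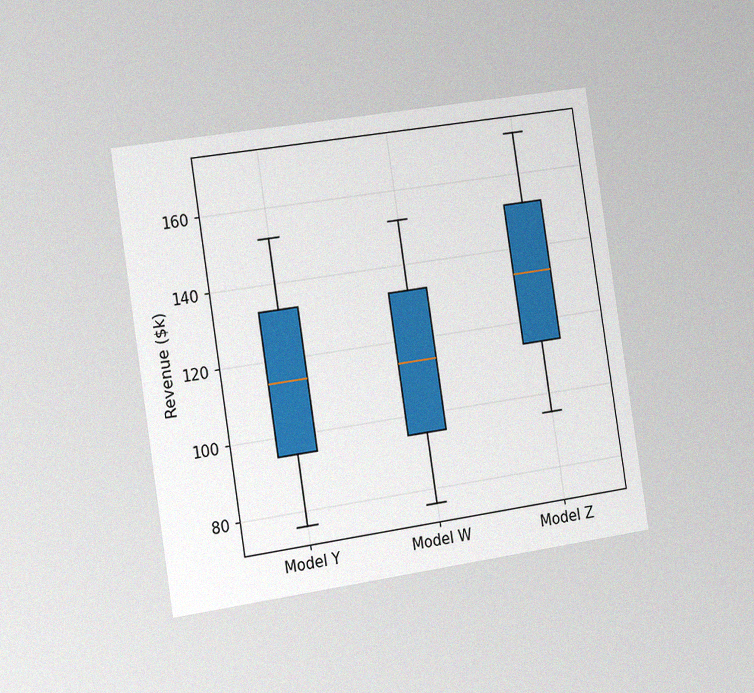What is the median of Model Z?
$133k

The chart is tilted about 9° counter-clockwise and viewed slightly from the left, with some photo noise. The median line in the Model Z box sits at $133k.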